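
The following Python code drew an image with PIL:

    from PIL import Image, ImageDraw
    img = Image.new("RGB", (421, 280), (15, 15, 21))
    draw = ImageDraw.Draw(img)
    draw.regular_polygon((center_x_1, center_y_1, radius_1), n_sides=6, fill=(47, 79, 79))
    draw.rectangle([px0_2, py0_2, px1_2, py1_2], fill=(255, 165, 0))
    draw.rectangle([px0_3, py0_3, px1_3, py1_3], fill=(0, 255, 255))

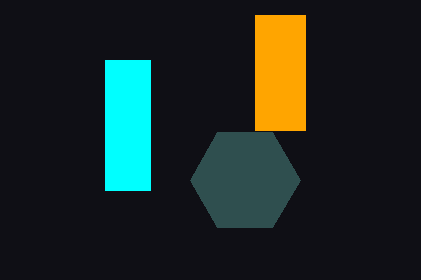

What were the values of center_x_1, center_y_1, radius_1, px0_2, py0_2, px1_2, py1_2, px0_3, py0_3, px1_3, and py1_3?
center_x_1 = 245, center_y_1 = 180, radius_1 = 55, px0_2 = 255, py0_2 = 15, px1_2 = 305, py1_2 = 130, px0_3 = 105, py0_3 = 60, px1_3 = 150, py1_3 = 190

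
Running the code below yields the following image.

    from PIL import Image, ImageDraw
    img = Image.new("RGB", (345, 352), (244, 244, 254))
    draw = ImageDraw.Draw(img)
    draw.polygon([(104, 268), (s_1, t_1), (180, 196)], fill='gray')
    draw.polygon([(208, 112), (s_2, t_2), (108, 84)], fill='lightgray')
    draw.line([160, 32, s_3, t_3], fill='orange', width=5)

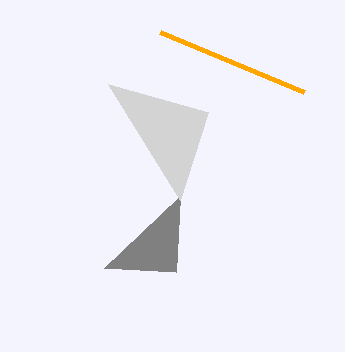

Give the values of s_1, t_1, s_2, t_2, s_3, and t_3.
s_1 = 176, t_1 = 272, s_2 = 180, t_2 = 200, s_3 = 304, t_3 = 92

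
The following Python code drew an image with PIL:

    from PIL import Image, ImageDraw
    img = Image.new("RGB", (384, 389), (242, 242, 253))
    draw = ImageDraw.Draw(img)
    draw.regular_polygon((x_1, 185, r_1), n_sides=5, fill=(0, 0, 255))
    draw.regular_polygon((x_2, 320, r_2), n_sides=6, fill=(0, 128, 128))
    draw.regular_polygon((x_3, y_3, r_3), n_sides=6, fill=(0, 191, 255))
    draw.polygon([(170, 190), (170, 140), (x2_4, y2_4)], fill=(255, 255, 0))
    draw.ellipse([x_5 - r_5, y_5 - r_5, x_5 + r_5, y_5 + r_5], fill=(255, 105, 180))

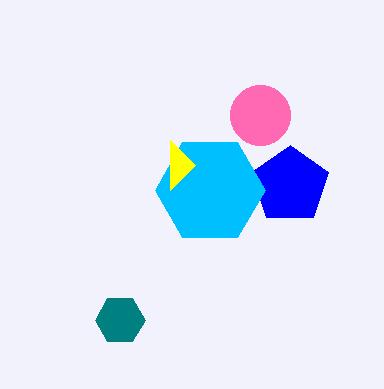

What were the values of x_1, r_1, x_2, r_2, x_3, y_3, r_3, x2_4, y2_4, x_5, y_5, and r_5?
x_1 = 290; r_1 = 40; x_2 = 120; r_2 = 25; x_3 = 210; y_3 = 190; r_3 = 55; x2_4 = 195; y2_4 = 165; x_5 = 260; y_5 = 115; r_5 = 30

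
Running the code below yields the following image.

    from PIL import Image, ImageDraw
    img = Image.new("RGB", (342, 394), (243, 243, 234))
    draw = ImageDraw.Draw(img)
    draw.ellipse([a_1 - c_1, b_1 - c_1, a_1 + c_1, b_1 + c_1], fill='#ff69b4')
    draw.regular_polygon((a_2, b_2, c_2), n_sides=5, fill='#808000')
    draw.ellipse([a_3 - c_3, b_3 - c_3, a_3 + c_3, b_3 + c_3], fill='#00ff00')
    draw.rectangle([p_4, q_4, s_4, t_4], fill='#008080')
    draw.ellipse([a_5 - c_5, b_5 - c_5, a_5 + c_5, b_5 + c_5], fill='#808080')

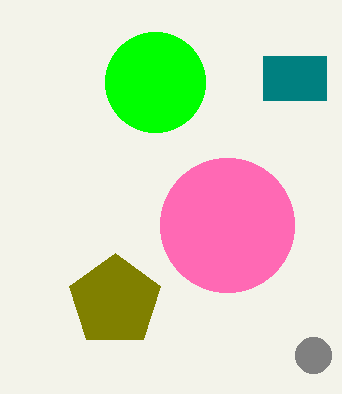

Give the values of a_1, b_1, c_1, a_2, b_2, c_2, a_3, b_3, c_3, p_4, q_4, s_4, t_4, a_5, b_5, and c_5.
a_1 = 227, b_1 = 225, c_1 = 67, a_2 = 115, b_2 = 301, c_2 = 48, a_3 = 155, b_3 = 82, c_3 = 50, p_4 = 263, q_4 = 56, s_4 = 326, t_4 = 100, a_5 = 313, b_5 = 355, c_5 = 18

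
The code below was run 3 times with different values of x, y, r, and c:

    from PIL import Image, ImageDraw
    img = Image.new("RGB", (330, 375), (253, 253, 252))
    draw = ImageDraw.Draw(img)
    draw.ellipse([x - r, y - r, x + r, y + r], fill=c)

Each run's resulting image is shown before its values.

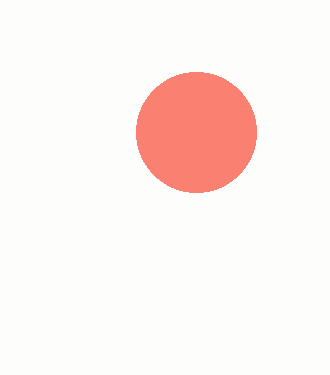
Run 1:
x = 196
y = 132
r = 60
c = 'salmon'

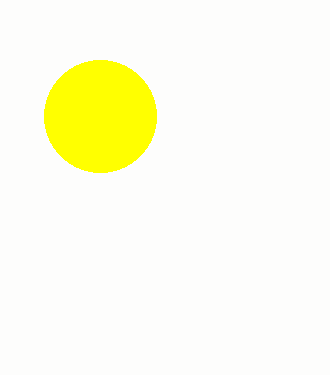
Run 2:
x = 100, y = 116, r = 56, c = 'yellow'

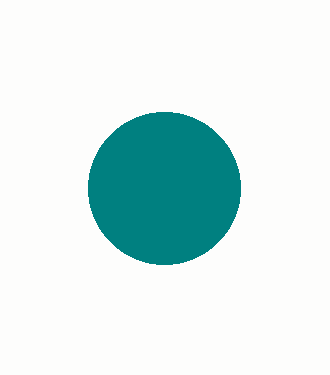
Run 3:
x = 164
y = 188
r = 76
c = 'teal'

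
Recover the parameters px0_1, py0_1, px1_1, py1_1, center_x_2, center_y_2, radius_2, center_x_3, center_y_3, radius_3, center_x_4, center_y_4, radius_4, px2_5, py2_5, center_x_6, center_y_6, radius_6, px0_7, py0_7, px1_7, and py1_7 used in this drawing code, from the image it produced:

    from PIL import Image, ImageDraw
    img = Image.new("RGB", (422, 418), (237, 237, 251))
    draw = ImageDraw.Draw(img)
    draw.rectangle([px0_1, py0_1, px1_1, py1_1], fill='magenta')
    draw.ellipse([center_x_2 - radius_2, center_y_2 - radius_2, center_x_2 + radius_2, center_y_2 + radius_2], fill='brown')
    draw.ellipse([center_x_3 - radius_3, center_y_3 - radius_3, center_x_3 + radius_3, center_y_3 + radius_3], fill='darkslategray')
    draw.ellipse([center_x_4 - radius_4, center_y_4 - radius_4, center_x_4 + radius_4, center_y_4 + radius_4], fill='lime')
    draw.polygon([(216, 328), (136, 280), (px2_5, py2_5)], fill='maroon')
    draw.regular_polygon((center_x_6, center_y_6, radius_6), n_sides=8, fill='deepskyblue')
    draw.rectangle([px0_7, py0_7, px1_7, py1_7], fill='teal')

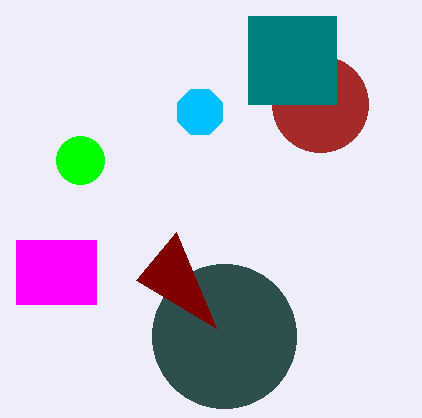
px0_1 = 16
py0_1 = 240
px1_1 = 96
py1_1 = 304
center_x_2 = 320
center_y_2 = 104
radius_2 = 48
center_x_3 = 224
center_y_3 = 336
radius_3 = 72
center_x_4 = 80
center_y_4 = 160
radius_4 = 24
px2_5 = 176
py2_5 = 232
center_x_6 = 200
center_y_6 = 112
radius_6 = 24
px0_7 = 248
py0_7 = 16
px1_7 = 336
py1_7 = 104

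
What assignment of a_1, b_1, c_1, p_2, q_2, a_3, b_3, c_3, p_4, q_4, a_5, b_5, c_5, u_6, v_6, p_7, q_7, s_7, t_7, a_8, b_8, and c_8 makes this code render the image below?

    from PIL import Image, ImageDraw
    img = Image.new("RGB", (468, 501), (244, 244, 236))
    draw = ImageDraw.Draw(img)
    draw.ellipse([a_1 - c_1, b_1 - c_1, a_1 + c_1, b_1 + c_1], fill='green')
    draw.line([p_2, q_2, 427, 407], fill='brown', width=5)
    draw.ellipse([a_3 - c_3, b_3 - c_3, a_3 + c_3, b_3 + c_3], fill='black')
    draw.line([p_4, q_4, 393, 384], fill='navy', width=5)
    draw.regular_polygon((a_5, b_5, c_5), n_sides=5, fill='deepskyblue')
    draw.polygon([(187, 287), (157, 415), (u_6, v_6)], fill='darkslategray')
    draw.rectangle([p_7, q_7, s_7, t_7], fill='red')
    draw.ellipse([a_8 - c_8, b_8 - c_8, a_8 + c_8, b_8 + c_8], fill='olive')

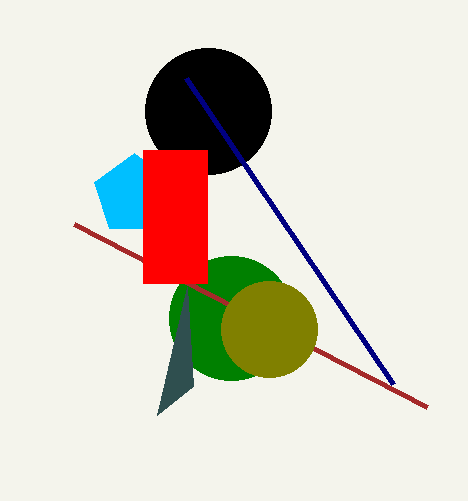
a_1 = 231, b_1 = 318, c_1 = 62, p_2 = 74, q_2 = 224, a_3 = 208, b_3 = 111, c_3 = 63, p_4 = 186, q_4 = 78, a_5 = 134, b_5 = 195, c_5 = 42, u_6 = 193, v_6 = 386, p_7 = 143, q_7 = 150, s_7 = 207, t_7 = 283, a_8 = 269, b_8 = 329, c_8 = 48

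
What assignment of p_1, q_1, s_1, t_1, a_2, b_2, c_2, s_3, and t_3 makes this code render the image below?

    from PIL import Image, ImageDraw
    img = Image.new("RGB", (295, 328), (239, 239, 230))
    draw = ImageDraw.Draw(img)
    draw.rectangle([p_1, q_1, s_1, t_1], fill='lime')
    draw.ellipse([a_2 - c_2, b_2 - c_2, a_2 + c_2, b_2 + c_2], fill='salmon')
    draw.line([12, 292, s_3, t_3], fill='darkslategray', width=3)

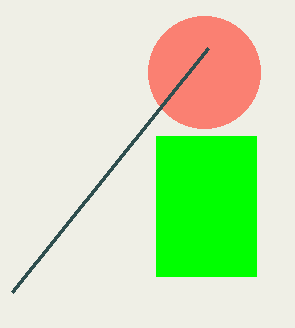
p_1 = 156
q_1 = 136
s_1 = 256
t_1 = 276
a_2 = 204
b_2 = 72
c_2 = 56
s_3 = 208
t_3 = 48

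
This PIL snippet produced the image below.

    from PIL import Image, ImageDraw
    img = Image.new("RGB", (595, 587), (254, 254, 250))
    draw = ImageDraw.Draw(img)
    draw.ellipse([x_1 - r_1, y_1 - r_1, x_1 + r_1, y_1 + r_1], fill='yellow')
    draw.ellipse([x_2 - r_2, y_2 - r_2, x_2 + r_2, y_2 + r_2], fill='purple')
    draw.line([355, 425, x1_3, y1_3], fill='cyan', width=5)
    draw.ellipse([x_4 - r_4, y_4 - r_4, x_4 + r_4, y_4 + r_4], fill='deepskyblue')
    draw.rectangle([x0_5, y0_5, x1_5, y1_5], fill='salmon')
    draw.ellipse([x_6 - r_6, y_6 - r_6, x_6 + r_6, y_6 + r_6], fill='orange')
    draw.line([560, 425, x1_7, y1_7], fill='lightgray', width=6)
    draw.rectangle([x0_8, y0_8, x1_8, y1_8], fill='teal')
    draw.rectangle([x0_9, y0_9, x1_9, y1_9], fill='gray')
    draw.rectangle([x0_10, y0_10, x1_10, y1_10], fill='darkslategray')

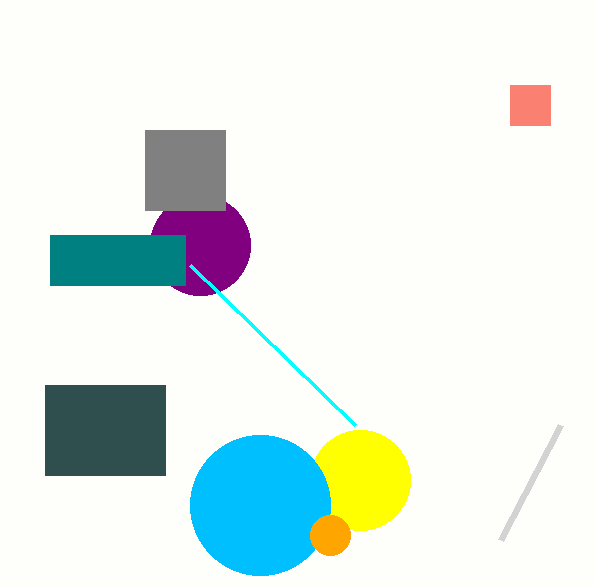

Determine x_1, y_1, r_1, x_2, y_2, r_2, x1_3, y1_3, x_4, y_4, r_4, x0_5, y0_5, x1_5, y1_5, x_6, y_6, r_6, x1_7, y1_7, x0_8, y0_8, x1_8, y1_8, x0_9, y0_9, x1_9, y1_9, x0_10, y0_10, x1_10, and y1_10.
x_1 = 360
y_1 = 480
r_1 = 50
x_2 = 200
y_2 = 245
r_2 = 50
x1_3 = 190
y1_3 = 265
x_4 = 260
y_4 = 505
r_4 = 70
x0_5 = 510
y0_5 = 85
x1_5 = 550
y1_5 = 125
x_6 = 330
y_6 = 535
r_6 = 20
x1_7 = 500
y1_7 = 540
x0_8 = 50
y0_8 = 235
x1_8 = 185
y1_8 = 285
x0_9 = 145
y0_9 = 130
x1_9 = 225
y1_9 = 210
x0_10 = 45
y0_10 = 385
x1_10 = 165
y1_10 = 475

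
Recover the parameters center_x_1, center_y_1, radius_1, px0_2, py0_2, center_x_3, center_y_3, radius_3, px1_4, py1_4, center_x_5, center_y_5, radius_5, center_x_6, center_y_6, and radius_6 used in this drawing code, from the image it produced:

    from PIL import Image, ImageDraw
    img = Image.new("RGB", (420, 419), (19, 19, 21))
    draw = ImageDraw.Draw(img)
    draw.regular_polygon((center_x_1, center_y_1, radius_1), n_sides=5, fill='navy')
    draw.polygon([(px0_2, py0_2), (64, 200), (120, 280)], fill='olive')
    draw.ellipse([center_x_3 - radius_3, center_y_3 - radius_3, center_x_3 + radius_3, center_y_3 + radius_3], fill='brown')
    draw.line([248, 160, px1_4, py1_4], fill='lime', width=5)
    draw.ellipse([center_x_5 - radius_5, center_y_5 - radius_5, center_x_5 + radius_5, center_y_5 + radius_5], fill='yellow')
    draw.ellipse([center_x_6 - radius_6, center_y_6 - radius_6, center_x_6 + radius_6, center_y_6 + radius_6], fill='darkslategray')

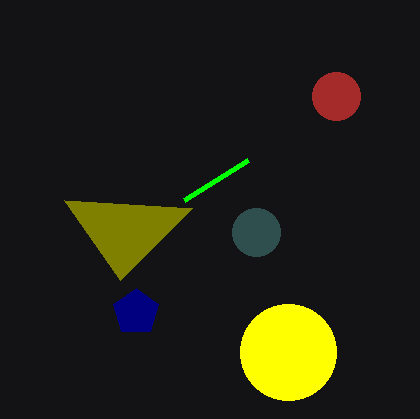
center_x_1 = 136; center_y_1 = 312; radius_1 = 24; px0_2 = 192; py0_2 = 208; center_x_3 = 336; center_y_3 = 96; radius_3 = 24; px1_4 = 184; py1_4 = 200; center_x_5 = 288; center_y_5 = 352; radius_5 = 48; center_x_6 = 256; center_y_6 = 232; radius_6 = 24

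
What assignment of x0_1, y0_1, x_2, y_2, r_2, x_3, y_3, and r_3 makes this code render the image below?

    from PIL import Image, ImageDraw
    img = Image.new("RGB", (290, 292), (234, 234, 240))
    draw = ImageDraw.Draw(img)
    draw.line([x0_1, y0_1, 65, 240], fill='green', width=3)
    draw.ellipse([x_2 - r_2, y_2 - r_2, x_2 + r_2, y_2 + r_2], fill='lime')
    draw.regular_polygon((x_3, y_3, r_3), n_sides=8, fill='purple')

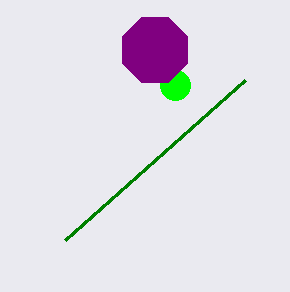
x0_1 = 245; y0_1 = 80; x_2 = 175; y_2 = 85; r_2 = 15; x_3 = 155; y_3 = 50; r_3 = 35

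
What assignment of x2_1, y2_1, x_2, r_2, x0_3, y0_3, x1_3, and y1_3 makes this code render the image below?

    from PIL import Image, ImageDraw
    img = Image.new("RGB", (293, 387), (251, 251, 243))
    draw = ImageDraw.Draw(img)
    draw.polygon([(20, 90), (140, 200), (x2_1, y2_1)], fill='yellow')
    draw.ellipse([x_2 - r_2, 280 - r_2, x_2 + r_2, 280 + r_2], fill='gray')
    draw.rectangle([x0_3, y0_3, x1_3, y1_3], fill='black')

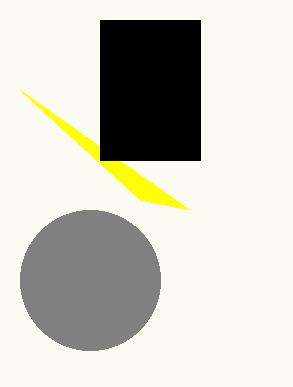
x2_1 = 190; y2_1 = 210; x_2 = 90; r_2 = 70; x0_3 = 100; y0_3 = 20; x1_3 = 200; y1_3 = 160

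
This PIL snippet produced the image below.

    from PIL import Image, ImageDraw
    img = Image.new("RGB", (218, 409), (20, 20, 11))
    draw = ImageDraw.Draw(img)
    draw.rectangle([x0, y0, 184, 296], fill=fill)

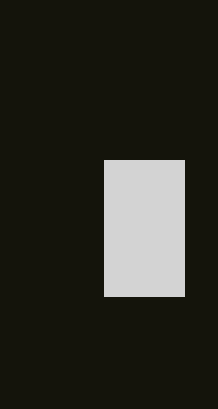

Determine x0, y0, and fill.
x0 = 104, y0 = 160, fill = 'lightgray'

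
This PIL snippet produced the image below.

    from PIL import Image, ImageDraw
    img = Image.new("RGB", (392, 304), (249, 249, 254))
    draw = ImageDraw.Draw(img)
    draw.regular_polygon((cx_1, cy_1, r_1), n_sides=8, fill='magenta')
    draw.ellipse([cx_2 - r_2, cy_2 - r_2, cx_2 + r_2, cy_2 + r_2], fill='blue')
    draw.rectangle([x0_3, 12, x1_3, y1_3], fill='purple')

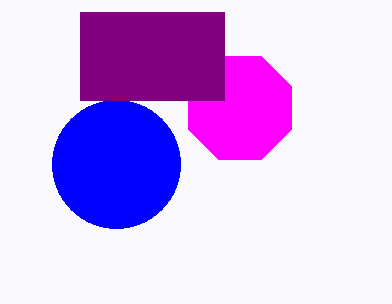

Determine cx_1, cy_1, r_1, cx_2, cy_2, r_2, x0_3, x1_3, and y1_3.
cx_1 = 240, cy_1 = 108, r_1 = 56, cx_2 = 116, cy_2 = 164, r_2 = 64, x0_3 = 80, x1_3 = 224, y1_3 = 100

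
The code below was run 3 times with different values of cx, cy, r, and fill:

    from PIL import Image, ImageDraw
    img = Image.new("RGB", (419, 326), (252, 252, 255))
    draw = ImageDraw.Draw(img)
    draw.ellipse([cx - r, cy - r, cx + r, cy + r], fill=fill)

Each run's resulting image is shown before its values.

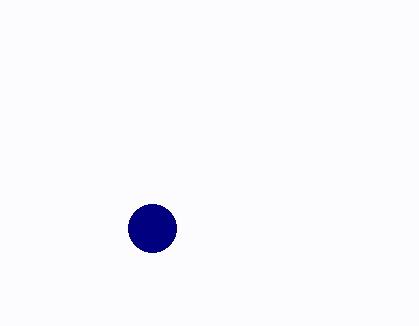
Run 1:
cx = 152; cy = 228; r = 24; fill = 'navy'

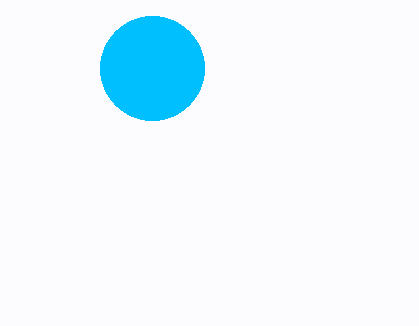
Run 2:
cx = 152; cy = 68; r = 52; fill = 'deepskyblue'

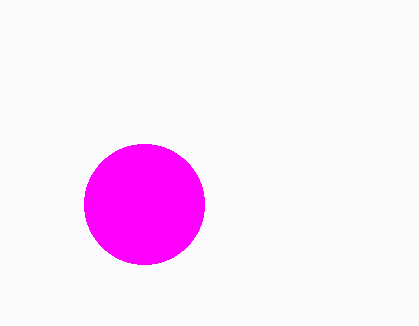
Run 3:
cx = 144
cy = 204
r = 60
fill = 'magenta'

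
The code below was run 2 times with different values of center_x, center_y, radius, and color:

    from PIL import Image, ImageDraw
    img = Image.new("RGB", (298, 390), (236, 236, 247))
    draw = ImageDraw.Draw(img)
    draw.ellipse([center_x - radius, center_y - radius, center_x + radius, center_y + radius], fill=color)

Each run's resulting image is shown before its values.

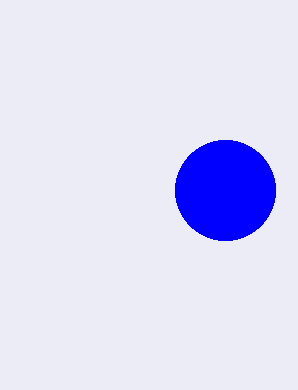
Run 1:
center_x = 225, center_y = 190, radius = 50, color = 'blue'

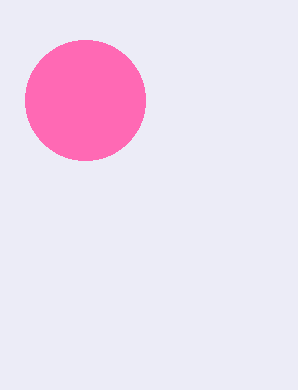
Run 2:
center_x = 85
center_y = 100
radius = 60
color = 'hotpink'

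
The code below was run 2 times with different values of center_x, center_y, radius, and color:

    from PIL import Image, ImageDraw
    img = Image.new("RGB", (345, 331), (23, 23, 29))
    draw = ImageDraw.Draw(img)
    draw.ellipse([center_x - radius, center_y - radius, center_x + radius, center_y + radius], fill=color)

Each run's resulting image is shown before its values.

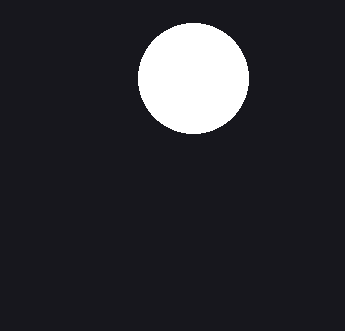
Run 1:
center_x = 193, center_y = 78, radius = 55, color = 'white'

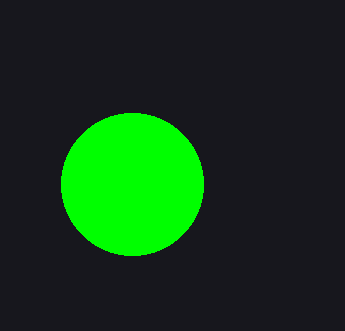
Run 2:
center_x = 132
center_y = 184
radius = 71
color = 'lime'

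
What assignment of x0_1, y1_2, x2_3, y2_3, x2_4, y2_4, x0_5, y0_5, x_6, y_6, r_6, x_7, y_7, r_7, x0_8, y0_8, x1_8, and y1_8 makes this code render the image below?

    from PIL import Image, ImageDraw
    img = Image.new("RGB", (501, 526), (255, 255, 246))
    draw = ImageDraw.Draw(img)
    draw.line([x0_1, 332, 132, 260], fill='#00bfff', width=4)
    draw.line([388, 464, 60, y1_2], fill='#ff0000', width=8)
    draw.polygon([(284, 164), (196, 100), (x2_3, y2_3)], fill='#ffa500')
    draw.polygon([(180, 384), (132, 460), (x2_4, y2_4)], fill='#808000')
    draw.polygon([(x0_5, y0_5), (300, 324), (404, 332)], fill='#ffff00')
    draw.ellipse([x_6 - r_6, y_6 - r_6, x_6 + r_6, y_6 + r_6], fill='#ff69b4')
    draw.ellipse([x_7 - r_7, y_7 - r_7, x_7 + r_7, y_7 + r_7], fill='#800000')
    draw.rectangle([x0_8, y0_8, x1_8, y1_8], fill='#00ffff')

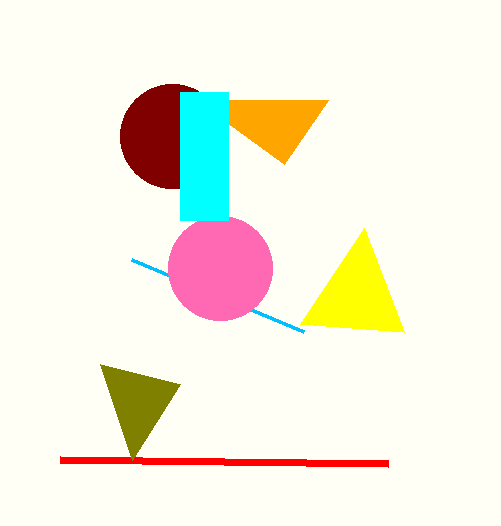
x0_1 = 304, y1_2 = 460, x2_3 = 328, y2_3 = 100, x2_4 = 100, y2_4 = 364, x0_5 = 364, y0_5 = 228, x_6 = 220, y_6 = 268, r_6 = 52, x_7 = 172, y_7 = 136, r_7 = 52, x0_8 = 180, y0_8 = 92, x1_8 = 228, y1_8 = 220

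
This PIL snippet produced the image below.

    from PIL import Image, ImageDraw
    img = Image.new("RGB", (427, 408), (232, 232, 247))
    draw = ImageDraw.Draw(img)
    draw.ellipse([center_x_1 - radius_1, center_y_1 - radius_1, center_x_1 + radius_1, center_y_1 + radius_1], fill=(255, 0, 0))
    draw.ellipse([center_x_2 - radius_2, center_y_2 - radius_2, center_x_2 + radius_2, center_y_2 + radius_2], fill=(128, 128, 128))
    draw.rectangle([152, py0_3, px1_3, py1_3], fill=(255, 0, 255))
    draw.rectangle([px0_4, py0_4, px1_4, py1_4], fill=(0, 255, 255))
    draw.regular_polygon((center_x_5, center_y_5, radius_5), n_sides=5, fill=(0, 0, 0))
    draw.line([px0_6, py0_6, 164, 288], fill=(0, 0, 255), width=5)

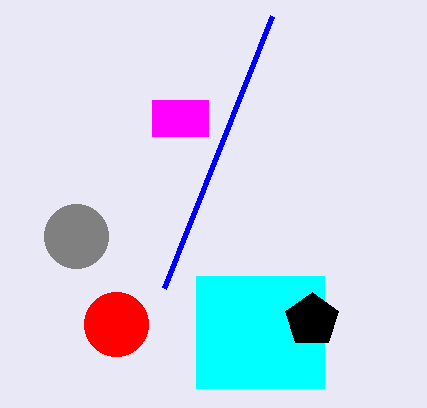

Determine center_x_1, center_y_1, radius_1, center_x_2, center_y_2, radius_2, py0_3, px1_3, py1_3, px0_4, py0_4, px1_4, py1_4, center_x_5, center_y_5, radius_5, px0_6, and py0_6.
center_x_1 = 116, center_y_1 = 324, radius_1 = 32, center_x_2 = 76, center_y_2 = 236, radius_2 = 32, py0_3 = 100, px1_3 = 208, py1_3 = 136, px0_4 = 196, py0_4 = 276, px1_4 = 324, py1_4 = 388, center_x_5 = 312, center_y_5 = 320, radius_5 = 28, px0_6 = 272, py0_6 = 16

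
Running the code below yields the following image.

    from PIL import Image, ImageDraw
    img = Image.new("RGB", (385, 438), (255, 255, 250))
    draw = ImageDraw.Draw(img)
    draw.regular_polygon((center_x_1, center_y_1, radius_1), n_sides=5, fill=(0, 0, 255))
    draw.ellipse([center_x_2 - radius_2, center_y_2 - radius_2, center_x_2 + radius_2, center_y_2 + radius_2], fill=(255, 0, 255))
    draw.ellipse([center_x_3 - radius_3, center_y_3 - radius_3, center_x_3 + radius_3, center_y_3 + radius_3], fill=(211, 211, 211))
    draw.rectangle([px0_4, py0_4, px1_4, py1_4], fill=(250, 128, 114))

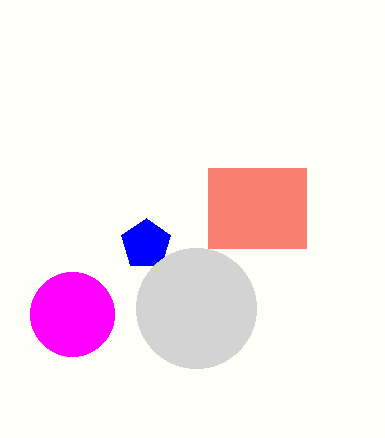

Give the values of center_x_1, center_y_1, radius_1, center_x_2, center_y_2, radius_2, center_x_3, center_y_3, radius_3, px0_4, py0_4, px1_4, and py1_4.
center_x_1 = 146; center_y_1 = 244; radius_1 = 26; center_x_2 = 72; center_y_2 = 314; radius_2 = 42; center_x_3 = 196; center_y_3 = 308; radius_3 = 60; px0_4 = 208; py0_4 = 168; px1_4 = 306; py1_4 = 248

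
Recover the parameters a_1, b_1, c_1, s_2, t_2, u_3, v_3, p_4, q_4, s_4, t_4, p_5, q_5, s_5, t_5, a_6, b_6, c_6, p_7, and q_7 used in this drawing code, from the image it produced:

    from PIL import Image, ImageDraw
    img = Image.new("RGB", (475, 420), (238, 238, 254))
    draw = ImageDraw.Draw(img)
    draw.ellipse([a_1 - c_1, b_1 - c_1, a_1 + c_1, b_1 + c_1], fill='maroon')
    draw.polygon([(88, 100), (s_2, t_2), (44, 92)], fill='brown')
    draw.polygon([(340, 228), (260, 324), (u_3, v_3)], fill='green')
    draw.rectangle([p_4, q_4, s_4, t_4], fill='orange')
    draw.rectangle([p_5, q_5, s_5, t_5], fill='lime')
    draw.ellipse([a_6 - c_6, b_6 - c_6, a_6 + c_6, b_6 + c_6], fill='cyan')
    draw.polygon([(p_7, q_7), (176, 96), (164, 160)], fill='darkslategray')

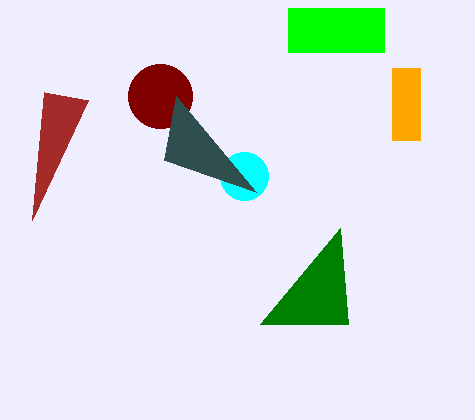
a_1 = 160
b_1 = 96
c_1 = 32
s_2 = 32
t_2 = 220
u_3 = 348
v_3 = 324
p_4 = 392
q_4 = 68
s_4 = 420
t_4 = 140
p_5 = 288
q_5 = 8
s_5 = 384
t_5 = 52
a_6 = 244
b_6 = 176
c_6 = 24
p_7 = 256
q_7 = 192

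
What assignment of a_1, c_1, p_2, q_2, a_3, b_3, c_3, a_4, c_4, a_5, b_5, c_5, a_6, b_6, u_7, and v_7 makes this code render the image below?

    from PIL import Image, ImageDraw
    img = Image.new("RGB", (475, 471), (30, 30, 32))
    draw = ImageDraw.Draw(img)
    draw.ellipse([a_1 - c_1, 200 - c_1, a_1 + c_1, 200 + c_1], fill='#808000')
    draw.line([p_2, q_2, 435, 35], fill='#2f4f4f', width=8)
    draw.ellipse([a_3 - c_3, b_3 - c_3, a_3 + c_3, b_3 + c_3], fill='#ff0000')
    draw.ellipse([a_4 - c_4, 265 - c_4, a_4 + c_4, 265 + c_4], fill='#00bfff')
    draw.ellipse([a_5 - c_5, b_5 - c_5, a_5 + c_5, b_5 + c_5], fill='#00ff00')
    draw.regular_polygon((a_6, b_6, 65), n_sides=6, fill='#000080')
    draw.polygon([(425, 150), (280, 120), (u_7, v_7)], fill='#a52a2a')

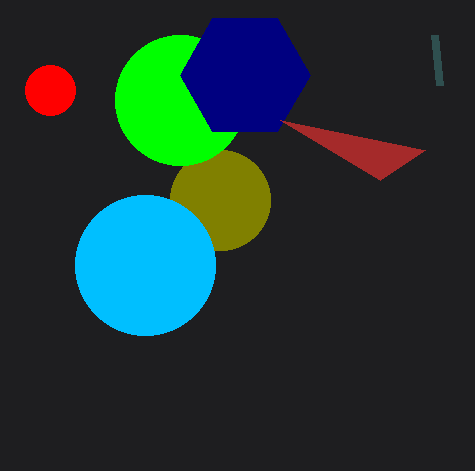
a_1 = 220; c_1 = 50; p_2 = 440; q_2 = 85; a_3 = 50; b_3 = 90; c_3 = 25; a_4 = 145; c_4 = 70; a_5 = 180; b_5 = 100; c_5 = 65; a_6 = 245; b_6 = 75; u_7 = 380; v_7 = 180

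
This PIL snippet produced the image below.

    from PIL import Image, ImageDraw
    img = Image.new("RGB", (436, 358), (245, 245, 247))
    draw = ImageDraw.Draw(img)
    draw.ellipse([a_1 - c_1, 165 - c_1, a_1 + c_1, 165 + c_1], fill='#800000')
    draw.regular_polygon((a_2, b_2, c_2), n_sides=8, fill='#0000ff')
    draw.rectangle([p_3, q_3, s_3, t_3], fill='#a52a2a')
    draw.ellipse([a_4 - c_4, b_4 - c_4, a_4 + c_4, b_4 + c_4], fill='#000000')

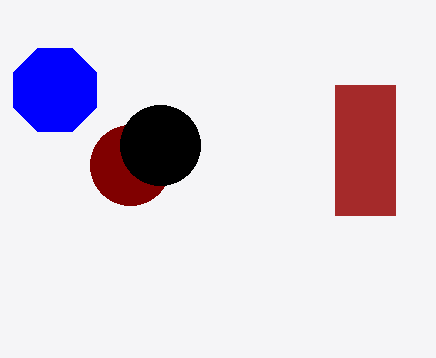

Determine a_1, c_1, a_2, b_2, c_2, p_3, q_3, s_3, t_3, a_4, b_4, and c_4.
a_1 = 130
c_1 = 40
a_2 = 55
b_2 = 90
c_2 = 45
p_3 = 335
q_3 = 85
s_3 = 395
t_3 = 215
a_4 = 160
b_4 = 145
c_4 = 40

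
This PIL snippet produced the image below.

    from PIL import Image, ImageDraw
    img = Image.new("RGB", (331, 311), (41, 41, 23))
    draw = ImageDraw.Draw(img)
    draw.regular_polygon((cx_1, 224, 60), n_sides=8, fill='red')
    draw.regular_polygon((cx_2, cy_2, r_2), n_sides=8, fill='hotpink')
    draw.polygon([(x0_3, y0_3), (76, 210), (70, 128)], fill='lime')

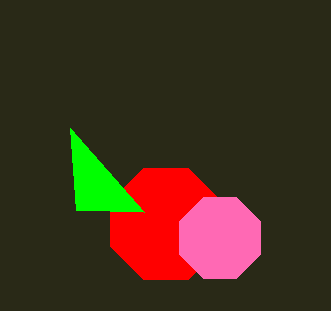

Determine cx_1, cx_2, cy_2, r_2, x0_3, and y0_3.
cx_1 = 166, cx_2 = 220, cy_2 = 238, r_2 = 44, x0_3 = 144, y0_3 = 212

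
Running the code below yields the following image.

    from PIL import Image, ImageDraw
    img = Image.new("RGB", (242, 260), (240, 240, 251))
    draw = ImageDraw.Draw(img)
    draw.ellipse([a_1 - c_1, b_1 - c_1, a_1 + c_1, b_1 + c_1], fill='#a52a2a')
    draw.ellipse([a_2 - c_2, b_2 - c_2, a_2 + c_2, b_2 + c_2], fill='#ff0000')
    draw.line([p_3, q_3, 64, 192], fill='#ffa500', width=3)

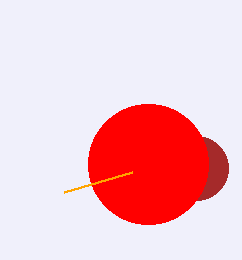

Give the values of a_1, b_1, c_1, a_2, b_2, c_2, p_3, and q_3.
a_1 = 196; b_1 = 168; c_1 = 32; a_2 = 148; b_2 = 164; c_2 = 60; p_3 = 132; q_3 = 172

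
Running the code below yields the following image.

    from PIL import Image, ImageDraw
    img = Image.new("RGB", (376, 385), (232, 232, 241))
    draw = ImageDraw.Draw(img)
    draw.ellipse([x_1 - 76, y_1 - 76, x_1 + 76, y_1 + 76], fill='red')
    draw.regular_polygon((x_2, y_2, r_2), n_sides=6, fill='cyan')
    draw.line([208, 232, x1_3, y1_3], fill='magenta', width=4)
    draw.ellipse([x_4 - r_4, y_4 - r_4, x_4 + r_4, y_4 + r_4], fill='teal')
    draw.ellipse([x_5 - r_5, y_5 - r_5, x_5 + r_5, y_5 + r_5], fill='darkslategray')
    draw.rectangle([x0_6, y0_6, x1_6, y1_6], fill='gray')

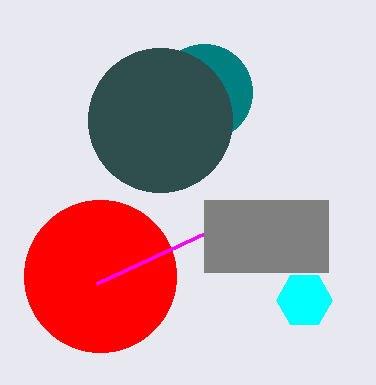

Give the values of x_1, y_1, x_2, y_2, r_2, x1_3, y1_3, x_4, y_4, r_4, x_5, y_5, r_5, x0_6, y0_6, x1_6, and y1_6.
x_1 = 100; y_1 = 276; x_2 = 304; y_2 = 300; r_2 = 28; x1_3 = 96; y1_3 = 284; x_4 = 204; y_4 = 92; r_4 = 48; x_5 = 160; y_5 = 120; r_5 = 72; x0_6 = 204; y0_6 = 200; x1_6 = 328; y1_6 = 272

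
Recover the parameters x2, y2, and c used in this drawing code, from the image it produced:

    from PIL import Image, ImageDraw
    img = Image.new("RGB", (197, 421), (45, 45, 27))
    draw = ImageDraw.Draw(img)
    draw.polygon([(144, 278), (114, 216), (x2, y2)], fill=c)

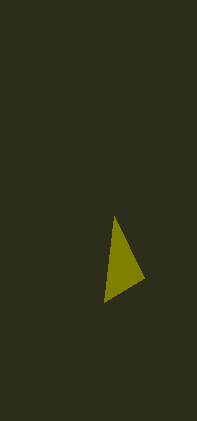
x2 = 104; y2 = 302; c = 'olive'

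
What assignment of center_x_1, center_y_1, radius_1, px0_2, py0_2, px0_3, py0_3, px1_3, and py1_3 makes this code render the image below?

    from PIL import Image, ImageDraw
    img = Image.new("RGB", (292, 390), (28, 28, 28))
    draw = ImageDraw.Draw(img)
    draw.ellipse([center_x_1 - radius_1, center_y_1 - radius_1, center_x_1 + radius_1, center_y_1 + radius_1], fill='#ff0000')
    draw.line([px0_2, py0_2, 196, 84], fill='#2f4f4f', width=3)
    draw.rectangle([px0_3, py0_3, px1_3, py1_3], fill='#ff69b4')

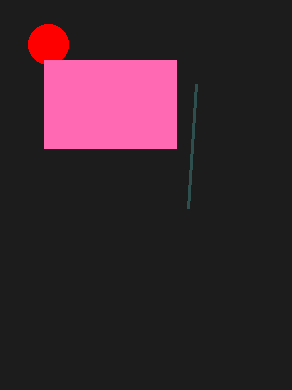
center_x_1 = 48
center_y_1 = 44
radius_1 = 20
px0_2 = 188
py0_2 = 208
px0_3 = 44
py0_3 = 60
px1_3 = 176
py1_3 = 148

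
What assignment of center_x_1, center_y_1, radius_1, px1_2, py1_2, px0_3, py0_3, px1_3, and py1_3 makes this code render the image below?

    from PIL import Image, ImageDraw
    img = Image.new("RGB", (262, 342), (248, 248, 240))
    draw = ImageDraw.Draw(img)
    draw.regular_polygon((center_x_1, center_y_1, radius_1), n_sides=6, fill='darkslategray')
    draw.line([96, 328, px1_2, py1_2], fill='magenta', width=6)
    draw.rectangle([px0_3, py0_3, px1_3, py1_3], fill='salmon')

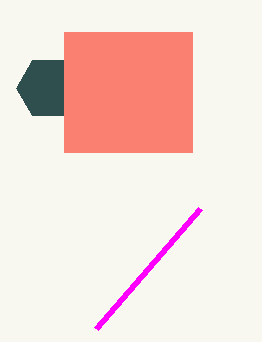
center_x_1 = 48
center_y_1 = 88
radius_1 = 32
px1_2 = 200
py1_2 = 208
px0_3 = 64
py0_3 = 32
px1_3 = 192
py1_3 = 152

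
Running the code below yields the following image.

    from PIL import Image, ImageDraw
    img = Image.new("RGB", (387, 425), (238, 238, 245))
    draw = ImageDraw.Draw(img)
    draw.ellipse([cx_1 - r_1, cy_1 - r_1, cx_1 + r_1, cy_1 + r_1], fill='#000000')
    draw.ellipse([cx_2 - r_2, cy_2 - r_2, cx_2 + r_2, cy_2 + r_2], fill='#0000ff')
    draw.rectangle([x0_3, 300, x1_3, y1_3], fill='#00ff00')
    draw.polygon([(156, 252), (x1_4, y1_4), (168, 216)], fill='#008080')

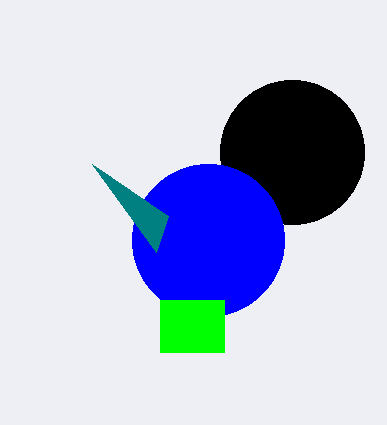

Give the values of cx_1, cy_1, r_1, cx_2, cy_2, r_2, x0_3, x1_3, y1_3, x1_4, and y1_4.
cx_1 = 292; cy_1 = 152; r_1 = 72; cx_2 = 208; cy_2 = 240; r_2 = 76; x0_3 = 160; x1_3 = 224; y1_3 = 352; x1_4 = 92; y1_4 = 164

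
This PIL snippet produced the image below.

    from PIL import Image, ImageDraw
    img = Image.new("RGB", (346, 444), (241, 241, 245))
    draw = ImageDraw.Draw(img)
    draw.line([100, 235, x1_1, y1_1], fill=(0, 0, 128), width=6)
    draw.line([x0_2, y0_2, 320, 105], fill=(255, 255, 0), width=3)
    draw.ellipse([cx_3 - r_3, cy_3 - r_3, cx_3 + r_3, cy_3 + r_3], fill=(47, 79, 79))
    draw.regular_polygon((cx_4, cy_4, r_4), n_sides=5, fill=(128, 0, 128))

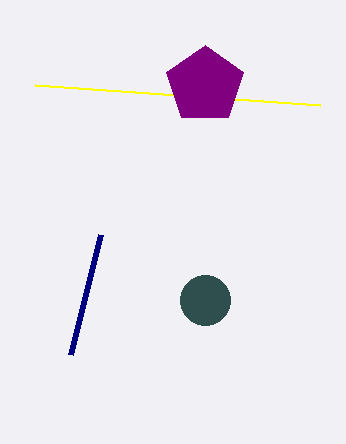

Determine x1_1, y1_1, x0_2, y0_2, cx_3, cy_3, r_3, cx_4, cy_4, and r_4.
x1_1 = 70, y1_1 = 355, x0_2 = 35, y0_2 = 85, cx_3 = 205, cy_3 = 300, r_3 = 25, cx_4 = 205, cy_4 = 85, r_4 = 40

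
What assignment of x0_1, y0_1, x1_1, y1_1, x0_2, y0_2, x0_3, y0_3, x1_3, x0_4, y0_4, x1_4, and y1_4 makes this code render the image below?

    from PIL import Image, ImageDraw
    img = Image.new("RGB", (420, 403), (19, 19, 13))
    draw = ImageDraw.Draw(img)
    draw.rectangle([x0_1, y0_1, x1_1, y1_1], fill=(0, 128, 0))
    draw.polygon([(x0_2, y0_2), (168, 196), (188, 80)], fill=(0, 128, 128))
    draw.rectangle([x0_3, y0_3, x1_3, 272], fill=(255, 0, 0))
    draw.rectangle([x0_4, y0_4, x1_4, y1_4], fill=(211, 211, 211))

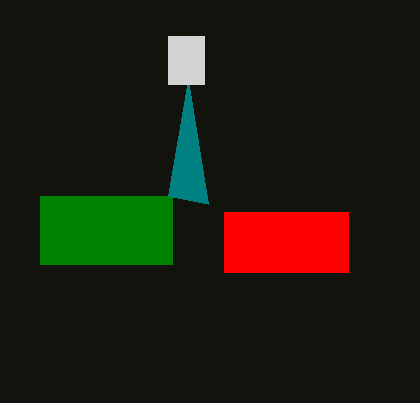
x0_1 = 40; y0_1 = 196; x1_1 = 172; y1_1 = 264; x0_2 = 208; y0_2 = 204; x0_3 = 224; y0_3 = 212; x1_3 = 348; x0_4 = 168; y0_4 = 36; x1_4 = 204; y1_4 = 84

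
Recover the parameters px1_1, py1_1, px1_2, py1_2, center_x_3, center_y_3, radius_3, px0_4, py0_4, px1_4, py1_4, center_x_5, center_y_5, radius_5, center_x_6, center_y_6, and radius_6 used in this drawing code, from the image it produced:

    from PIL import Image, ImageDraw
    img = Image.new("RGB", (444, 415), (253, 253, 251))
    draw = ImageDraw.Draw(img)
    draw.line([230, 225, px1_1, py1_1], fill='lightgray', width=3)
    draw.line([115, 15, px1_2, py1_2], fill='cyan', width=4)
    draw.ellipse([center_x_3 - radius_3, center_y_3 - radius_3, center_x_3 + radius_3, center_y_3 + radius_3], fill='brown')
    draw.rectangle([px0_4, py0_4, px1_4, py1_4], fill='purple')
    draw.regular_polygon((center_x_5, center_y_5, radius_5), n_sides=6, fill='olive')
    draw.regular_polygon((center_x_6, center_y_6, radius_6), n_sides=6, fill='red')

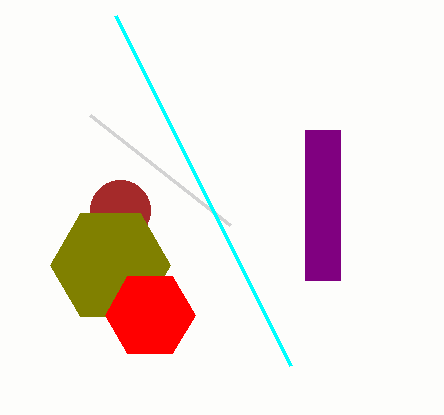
px1_1 = 90
py1_1 = 115
px1_2 = 290
py1_2 = 365
center_x_3 = 120
center_y_3 = 210
radius_3 = 30
px0_4 = 305
py0_4 = 130
px1_4 = 340
py1_4 = 280
center_x_5 = 110
center_y_5 = 265
radius_5 = 60
center_x_6 = 150
center_y_6 = 315
radius_6 = 45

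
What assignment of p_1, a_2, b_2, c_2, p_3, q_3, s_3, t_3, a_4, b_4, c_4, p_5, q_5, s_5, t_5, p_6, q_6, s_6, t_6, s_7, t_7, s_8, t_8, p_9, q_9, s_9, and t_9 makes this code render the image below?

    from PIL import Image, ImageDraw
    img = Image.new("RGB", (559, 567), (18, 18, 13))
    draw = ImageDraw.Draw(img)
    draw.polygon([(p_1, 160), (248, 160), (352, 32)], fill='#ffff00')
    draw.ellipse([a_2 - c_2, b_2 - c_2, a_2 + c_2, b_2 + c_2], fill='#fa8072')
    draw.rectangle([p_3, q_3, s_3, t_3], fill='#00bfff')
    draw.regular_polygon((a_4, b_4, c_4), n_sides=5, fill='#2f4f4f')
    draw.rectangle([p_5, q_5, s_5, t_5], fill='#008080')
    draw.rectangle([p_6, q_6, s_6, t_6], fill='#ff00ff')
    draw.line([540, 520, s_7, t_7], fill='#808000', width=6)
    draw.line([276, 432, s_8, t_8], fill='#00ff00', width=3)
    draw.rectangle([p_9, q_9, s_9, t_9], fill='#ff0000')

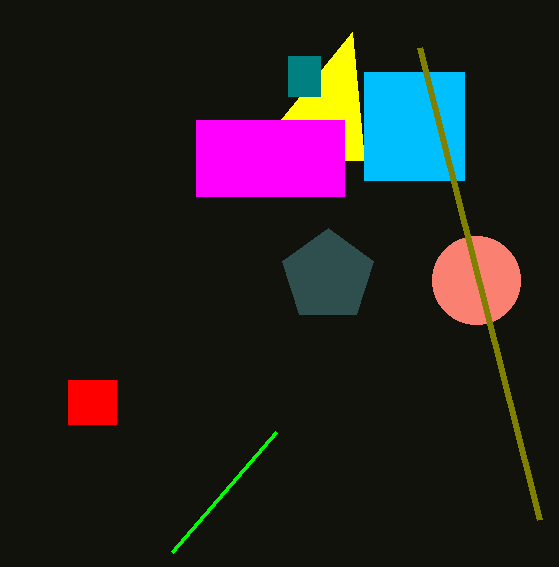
p_1 = 364; a_2 = 476; b_2 = 280; c_2 = 44; p_3 = 364; q_3 = 72; s_3 = 464; t_3 = 180; a_4 = 328; b_4 = 276; c_4 = 48; p_5 = 288; q_5 = 56; s_5 = 320; t_5 = 96; p_6 = 196; q_6 = 120; s_6 = 344; t_6 = 196; s_7 = 420; t_7 = 48; s_8 = 172; t_8 = 552; p_9 = 68; q_9 = 380; s_9 = 116; t_9 = 424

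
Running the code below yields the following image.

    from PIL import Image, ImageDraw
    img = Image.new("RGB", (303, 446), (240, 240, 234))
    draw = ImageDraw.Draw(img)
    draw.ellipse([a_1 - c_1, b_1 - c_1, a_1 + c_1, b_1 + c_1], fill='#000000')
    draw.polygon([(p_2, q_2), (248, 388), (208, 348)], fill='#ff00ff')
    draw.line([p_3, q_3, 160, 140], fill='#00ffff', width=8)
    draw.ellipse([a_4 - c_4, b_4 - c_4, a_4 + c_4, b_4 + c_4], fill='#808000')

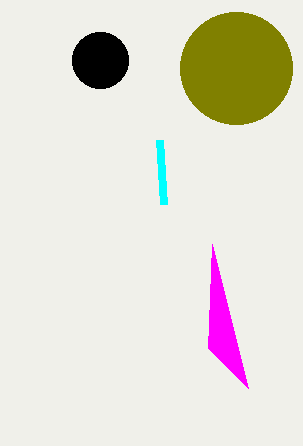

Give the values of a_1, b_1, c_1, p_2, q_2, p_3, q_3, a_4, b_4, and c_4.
a_1 = 100, b_1 = 60, c_1 = 28, p_2 = 212, q_2 = 244, p_3 = 164, q_3 = 204, a_4 = 236, b_4 = 68, c_4 = 56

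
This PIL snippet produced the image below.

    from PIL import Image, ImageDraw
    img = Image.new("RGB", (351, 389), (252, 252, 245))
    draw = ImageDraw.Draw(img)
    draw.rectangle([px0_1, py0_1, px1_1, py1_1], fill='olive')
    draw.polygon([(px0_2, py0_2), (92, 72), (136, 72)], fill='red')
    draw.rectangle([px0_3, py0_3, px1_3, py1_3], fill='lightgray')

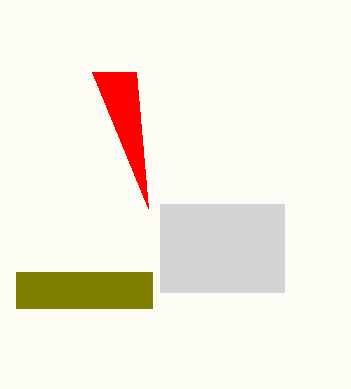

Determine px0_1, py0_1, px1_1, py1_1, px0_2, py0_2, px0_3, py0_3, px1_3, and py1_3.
px0_1 = 16
py0_1 = 272
px1_1 = 152
py1_1 = 308
px0_2 = 148
py0_2 = 208
px0_3 = 160
py0_3 = 204
px1_3 = 284
py1_3 = 292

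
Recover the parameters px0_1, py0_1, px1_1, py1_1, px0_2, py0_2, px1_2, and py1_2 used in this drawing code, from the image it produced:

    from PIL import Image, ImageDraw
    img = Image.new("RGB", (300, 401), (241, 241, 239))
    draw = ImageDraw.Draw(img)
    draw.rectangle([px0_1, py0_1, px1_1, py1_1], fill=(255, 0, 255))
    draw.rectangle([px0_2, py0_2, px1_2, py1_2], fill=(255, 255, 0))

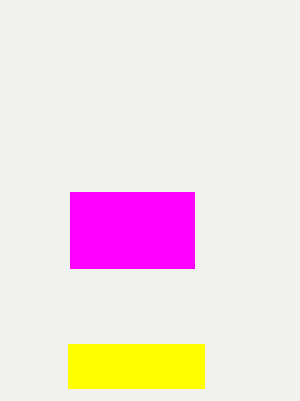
px0_1 = 70, py0_1 = 192, px1_1 = 194, py1_1 = 268, px0_2 = 68, py0_2 = 344, px1_2 = 204, py1_2 = 388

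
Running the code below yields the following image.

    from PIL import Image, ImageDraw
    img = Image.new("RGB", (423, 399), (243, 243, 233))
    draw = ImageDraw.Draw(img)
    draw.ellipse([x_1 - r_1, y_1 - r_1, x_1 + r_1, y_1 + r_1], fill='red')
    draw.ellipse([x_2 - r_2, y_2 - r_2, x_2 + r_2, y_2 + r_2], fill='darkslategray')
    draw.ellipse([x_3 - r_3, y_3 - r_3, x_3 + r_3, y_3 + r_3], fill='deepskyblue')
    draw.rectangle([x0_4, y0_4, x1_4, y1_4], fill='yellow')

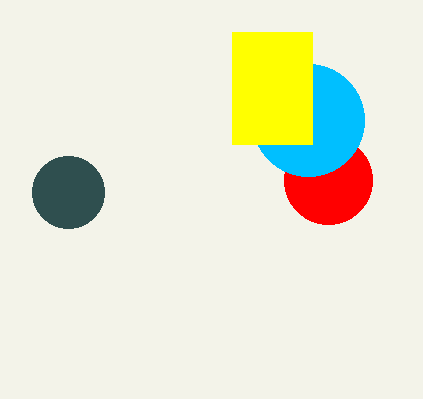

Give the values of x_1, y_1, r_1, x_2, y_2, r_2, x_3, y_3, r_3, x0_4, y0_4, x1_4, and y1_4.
x_1 = 328
y_1 = 180
r_1 = 44
x_2 = 68
y_2 = 192
r_2 = 36
x_3 = 308
y_3 = 120
r_3 = 56
x0_4 = 232
y0_4 = 32
x1_4 = 312
y1_4 = 144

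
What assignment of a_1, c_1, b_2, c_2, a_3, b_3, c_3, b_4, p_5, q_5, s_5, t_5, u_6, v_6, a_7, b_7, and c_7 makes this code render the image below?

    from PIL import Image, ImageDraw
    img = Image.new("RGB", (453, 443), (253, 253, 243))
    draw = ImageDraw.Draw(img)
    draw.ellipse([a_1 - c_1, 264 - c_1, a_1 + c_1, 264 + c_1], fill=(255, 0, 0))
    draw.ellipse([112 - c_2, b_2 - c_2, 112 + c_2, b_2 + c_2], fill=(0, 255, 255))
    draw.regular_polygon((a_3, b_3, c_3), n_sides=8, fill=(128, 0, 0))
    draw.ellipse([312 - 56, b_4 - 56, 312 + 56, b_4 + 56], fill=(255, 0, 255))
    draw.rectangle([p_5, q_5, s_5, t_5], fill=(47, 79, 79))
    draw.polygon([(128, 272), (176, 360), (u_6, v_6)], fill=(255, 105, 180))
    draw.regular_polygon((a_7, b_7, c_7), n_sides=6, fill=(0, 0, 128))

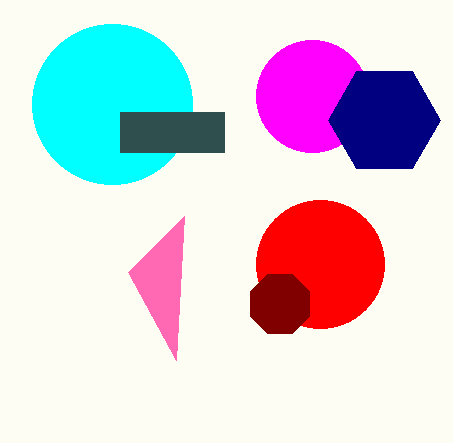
a_1 = 320
c_1 = 64
b_2 = 104
c_2 = 80
a_3 = 280
b_3 = 304
c_3 = 32
b_4 = 96
p_5 = 120
q_5 = 112
s_5 = 224
t_5 = 152
u_6 = 184
v_6 = 216
a_7 = 384
b_7 = 120
c_7 = 56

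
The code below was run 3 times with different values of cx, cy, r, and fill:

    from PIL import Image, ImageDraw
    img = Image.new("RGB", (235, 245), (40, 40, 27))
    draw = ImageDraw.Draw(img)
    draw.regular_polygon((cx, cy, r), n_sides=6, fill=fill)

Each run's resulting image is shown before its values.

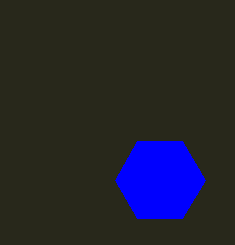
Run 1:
cx = 160, cy = 180, r = 45, fill = 'blue'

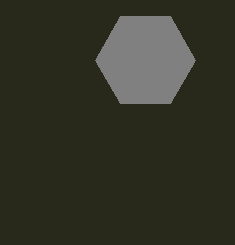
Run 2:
cx = 145, cy = 60, r = 50, fill = 'gray'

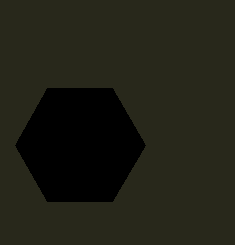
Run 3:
cx = 80, cy = 145, r = 65, fill = 'black'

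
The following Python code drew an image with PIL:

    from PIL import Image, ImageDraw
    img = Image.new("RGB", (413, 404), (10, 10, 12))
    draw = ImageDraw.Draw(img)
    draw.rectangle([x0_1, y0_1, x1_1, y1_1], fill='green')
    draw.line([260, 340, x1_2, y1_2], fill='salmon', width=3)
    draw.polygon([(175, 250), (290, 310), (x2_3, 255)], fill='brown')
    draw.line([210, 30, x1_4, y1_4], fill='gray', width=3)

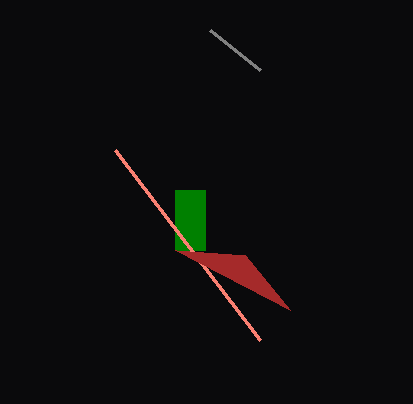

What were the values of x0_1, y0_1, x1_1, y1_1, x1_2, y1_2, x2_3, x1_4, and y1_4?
x0_1 = 175
y0_1 = 190
x1_1 = 205
y1_1 = 250
x1_2 = 115
y1_2 = 150
x2_3 = 245
x1_4 = 260
y1_4 = 70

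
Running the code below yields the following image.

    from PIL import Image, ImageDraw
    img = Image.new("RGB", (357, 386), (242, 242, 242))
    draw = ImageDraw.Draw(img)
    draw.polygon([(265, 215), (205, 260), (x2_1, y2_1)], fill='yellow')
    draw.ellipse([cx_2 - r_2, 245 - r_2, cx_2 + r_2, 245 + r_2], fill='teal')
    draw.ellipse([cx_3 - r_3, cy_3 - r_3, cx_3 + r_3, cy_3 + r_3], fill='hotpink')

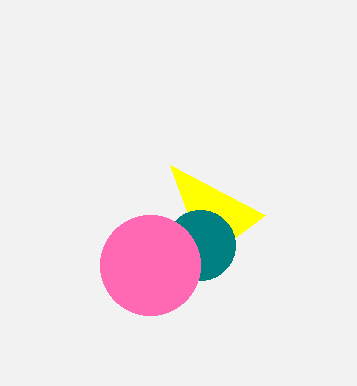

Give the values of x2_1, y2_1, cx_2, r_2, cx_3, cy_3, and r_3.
x2_1 = 170, y2_1 = 165, cx_2 = 200, r_2 = 35, cx_3 = 150, cy_3 = 265, r_3 = 50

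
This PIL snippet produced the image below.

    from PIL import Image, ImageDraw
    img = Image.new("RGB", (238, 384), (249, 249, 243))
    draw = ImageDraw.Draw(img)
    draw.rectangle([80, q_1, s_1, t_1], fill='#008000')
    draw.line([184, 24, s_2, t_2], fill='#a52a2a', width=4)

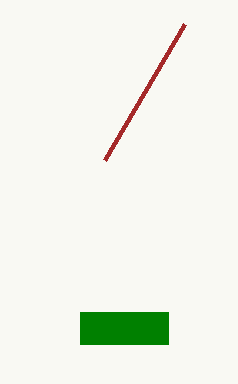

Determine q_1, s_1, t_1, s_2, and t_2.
q_1 = 312, s_1 = 168, t_1 = 344, s_2 = 104, t_2 = 160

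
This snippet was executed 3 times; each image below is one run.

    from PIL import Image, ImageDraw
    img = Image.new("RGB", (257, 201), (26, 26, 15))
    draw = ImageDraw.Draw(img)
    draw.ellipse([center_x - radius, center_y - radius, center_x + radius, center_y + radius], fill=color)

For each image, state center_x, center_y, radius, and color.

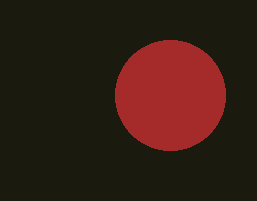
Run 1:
center_x = 170, center_y = 95, radius = 55, color = 'brown'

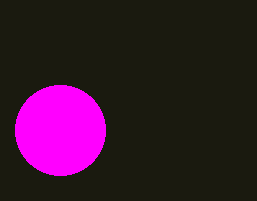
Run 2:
center_x = 60; center_y = 130; radius = 45; color = 'magenta'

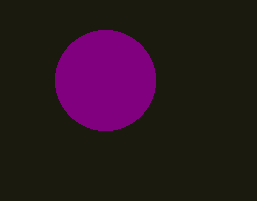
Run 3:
center_x = 105, center_y = 80, radius = 50, color = 'purple'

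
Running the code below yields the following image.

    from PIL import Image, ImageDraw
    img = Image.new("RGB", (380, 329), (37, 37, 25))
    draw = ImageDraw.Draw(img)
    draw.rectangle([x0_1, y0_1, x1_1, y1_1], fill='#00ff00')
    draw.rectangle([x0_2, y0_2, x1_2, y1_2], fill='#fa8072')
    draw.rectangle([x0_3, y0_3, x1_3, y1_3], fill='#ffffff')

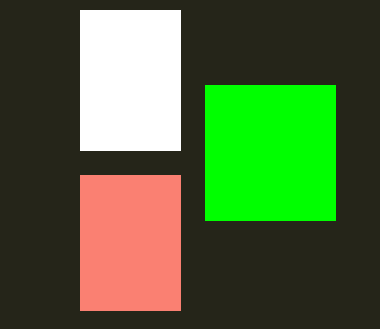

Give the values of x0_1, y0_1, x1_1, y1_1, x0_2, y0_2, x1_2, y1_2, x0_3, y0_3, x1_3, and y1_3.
x0_1 = 205, y0_1 = 85, x1_1 = 335, y1_1 = 220, x0_2 = 80, y0_2 = 175, x1_2 = 180, y1_2 = 310, x0_3 = 80, y0_3 = 10, x1_3 = 180, y1_3 = 150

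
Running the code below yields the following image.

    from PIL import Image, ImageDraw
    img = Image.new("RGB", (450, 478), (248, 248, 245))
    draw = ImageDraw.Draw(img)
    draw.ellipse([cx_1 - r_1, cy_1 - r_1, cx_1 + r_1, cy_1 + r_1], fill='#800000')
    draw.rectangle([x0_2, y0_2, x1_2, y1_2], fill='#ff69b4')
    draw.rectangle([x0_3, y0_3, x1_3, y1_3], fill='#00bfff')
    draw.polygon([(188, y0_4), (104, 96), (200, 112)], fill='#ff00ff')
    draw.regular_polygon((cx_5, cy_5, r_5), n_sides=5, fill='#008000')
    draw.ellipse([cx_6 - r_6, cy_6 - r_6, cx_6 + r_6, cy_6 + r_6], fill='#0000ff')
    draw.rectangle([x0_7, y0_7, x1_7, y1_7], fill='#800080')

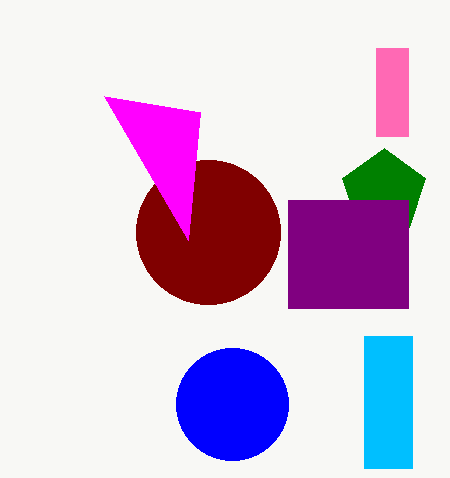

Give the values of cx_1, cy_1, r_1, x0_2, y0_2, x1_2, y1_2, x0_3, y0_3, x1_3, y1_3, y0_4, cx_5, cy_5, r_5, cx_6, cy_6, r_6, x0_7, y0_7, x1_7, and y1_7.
cx_1 = 208
cy_1 = 232
r_1 = 72
x0_2 = 376
y0_2 = 48
x1_2 = 408
y1_2 = 136
x0_3 = 364
y0_3 = 336
x1_3 = 412
y1_3 = 468
y0_4 = 240
cx_5 = 384
cy_5 = 192
r_5 = 44
cx_6 = 232
cy_6 = 404
r_6 = 56
x0_7 = 288
y0_7 = 200
x1_7 = 408
y1_7 = 308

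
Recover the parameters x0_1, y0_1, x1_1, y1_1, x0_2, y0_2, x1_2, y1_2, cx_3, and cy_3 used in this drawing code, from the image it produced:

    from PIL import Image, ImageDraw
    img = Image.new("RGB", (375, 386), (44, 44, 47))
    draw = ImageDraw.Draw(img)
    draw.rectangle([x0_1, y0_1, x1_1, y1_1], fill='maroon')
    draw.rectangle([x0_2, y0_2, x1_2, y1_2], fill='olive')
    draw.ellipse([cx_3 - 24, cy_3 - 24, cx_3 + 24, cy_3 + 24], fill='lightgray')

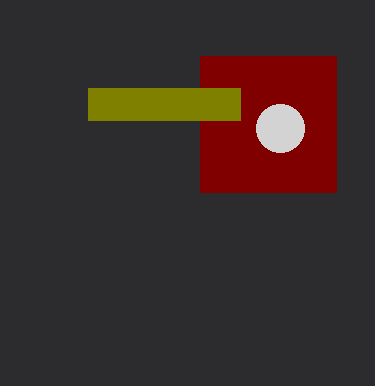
x0_1 = 200
y0_1 = 56
x1_1 = 336
y1_1 = 192
x0_2 = 88
y0_2 = 88
x1_2 = 240
y1_2 = 120
cx_3 = 280
cy_3 = 128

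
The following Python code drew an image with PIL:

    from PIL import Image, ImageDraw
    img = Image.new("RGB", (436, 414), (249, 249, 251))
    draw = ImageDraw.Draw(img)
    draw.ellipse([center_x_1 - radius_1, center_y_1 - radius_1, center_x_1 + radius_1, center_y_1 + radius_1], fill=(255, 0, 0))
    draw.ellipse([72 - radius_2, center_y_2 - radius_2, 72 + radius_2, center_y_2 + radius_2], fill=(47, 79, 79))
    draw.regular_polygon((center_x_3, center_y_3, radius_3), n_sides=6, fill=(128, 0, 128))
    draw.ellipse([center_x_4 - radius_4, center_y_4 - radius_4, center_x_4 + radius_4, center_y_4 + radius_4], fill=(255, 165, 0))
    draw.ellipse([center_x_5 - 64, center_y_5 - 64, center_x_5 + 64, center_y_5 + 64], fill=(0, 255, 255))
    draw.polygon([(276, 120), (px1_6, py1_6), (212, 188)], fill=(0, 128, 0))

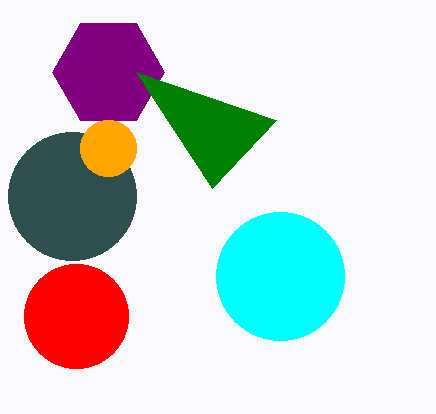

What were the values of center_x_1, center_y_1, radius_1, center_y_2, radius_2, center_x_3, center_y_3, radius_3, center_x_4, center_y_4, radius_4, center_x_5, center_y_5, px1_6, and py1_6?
center_x_1 = 76; center_y_1 = 316; radius_1 = 52; center_y_2 = 196; radius_2 = 64; center_x_3 = 108; center_y_3 = 72; radius_3 = 56; center_x_4 = 108; center_y_4 = 148; radius_4 = 28; center_x_5 = 280; center_y_5 = 276; px1_6 = 136; py1_6 = 72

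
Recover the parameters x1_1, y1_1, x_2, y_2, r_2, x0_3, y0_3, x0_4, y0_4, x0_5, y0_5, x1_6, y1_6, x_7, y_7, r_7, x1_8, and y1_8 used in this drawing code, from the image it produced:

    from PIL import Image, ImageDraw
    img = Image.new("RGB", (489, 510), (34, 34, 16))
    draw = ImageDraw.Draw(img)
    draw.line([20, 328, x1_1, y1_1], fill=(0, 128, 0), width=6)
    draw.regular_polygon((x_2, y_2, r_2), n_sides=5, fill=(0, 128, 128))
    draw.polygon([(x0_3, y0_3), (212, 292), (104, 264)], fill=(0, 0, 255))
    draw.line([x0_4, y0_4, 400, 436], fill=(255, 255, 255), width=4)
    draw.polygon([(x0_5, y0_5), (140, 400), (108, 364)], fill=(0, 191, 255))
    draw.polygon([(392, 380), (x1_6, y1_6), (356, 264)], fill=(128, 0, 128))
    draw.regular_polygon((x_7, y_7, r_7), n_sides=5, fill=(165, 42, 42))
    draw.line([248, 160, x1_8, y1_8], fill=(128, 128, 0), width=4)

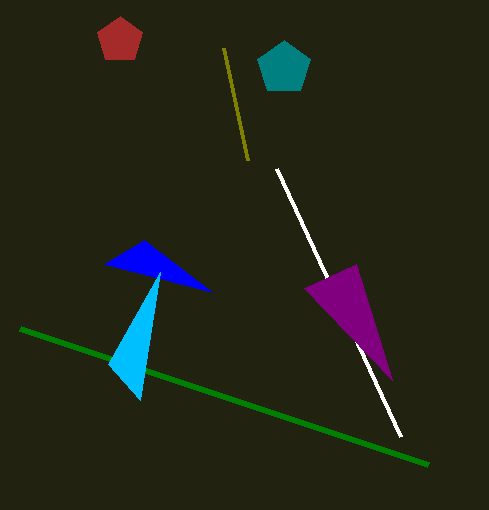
x1_1 = 428; y1_1 = 464; x_2 = 284; y_2 = 68; r_2 = 28; x0_3 = 144; y0_3 = 240; x0_4 = 276; y0_4 = 168; x0_5 = 160; y0_5 = 272; x1_6 = 304; y1_6 = 288; x_7 = 120; y_7 = 40; r_7 = 24; x1_8 = 224; y1_8 = 48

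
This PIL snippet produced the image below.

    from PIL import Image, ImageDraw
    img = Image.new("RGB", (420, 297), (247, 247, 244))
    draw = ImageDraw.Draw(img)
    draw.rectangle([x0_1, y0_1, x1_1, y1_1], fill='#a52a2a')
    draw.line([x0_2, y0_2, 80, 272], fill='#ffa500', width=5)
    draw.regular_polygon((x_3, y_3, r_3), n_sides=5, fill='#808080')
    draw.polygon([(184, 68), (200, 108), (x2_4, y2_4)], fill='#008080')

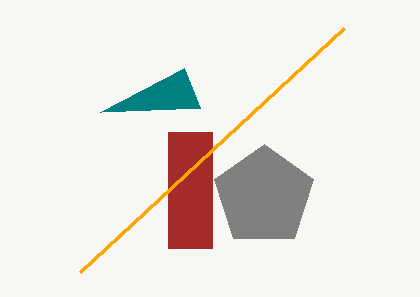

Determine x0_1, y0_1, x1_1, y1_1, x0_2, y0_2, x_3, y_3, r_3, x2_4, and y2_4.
x0_1 = 168, y0_1 = 132, x1_1 = 212, y1_1 = 248, x0_2 = 344, y0_2 = 28, x_3 = 264, y_3 = 196, r_3 = 52, x2_4 = 100, y2_4 = 112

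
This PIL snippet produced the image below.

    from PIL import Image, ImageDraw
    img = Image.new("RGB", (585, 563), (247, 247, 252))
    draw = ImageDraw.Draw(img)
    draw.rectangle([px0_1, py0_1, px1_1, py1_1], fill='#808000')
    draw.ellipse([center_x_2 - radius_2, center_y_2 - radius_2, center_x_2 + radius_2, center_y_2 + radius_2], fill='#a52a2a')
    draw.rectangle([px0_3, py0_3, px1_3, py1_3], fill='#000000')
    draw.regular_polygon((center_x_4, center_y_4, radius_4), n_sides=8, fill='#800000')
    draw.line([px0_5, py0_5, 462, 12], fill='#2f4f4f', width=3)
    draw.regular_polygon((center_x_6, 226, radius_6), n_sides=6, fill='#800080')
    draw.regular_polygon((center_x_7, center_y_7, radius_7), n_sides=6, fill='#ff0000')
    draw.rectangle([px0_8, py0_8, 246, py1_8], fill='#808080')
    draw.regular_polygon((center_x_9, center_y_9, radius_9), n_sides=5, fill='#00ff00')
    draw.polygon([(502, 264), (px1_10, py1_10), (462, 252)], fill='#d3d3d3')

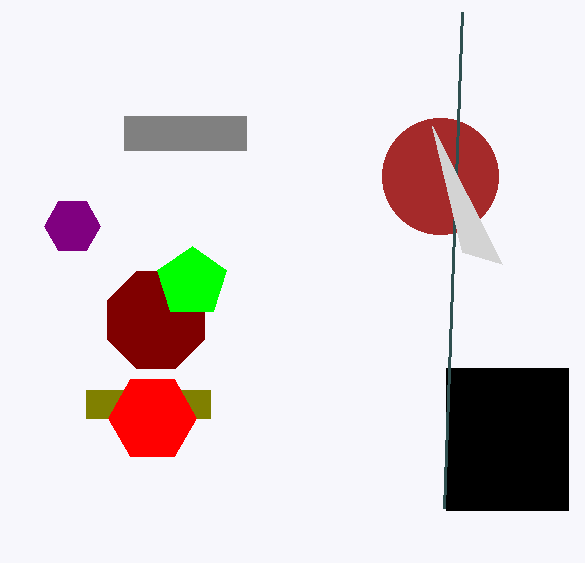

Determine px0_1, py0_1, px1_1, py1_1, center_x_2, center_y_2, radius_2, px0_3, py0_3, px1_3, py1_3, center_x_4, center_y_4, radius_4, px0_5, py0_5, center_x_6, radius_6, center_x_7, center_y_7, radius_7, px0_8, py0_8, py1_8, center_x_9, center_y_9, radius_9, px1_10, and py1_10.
px0_1 = 86
py0_1 = 390
px1_1 = 210
py1_1 = 418
center_x_2 = 440
center_y_2 = 176
radius_2 = 58
px0_3 = 446
py0_3 = 368
px1_3 = 568
py1_3 = 510
center_x_4 = 156
center_y_4 = 320
radius_4 = 52
px0_5 = 444
py0_5 = 508
center_x_6 = 72
radius_6 = 28
center_x_7 = 152
center_y_7 = 418
radius_7 = 44
px0_8 = 124
py0_8 = 116
py1_8 = 150
center_x_9 = 192
center_y_9 = 282
radius_9 = 36
px1_10 = 432
py1_10 = 126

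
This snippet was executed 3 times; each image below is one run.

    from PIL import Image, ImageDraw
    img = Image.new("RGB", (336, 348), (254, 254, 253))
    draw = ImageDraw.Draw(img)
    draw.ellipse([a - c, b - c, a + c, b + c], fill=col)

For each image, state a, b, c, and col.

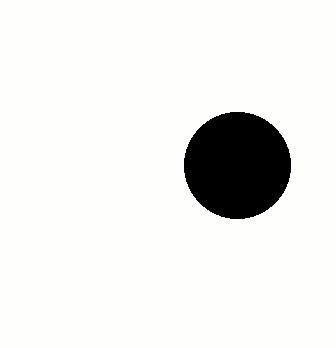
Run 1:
a = 237
b = 165
c = 53
col = 'black'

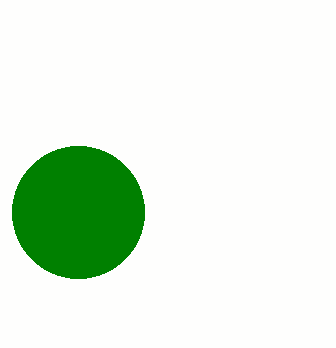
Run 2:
a = 78, b = 212, c = 66, col = 'green'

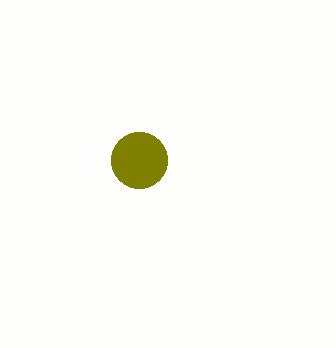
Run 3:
a = 139; b = 160; c = 28; col = 'olive'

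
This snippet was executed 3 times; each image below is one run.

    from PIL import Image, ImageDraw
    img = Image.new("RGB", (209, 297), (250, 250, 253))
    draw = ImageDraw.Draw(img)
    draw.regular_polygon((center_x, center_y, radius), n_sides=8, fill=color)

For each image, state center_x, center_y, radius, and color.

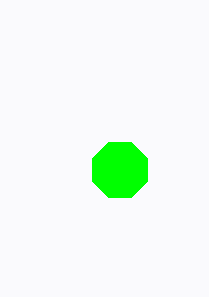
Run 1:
center_x = 120; center_y = 170; radius = 30; color = 'lime'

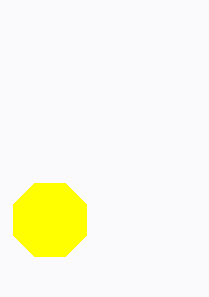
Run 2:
center_x = 50
center_y = 220
radius = 40
color = 'yellow'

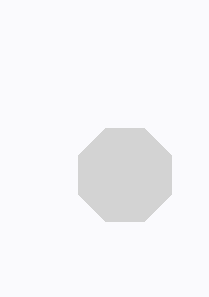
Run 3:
center_x = 125; center_y = 175; radius = 50; color = 'lightgray'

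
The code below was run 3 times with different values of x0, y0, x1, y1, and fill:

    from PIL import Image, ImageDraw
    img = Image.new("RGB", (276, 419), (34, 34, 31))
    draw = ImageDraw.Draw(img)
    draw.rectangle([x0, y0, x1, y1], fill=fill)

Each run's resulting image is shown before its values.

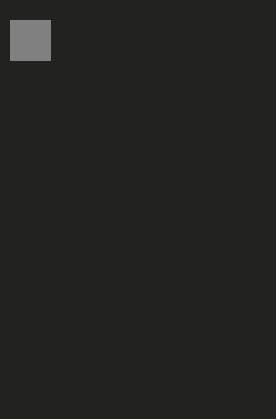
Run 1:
x0 = 10
y0 = 20
x1 = 50
y1 = 60
fill = 'gray'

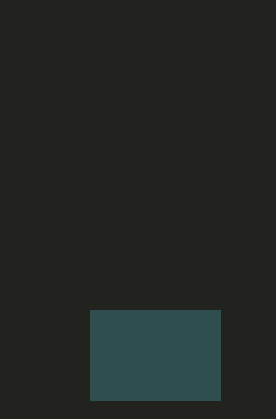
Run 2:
x0 = 90; y0 = 310; x1 = 220; y1 = 400; fill = 'darkslategray'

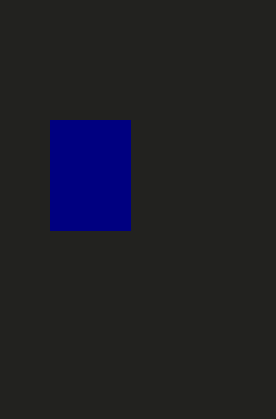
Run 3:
x0 = 50, y0 = 120, x1 = 130, y1 = 230, fill = 'navy'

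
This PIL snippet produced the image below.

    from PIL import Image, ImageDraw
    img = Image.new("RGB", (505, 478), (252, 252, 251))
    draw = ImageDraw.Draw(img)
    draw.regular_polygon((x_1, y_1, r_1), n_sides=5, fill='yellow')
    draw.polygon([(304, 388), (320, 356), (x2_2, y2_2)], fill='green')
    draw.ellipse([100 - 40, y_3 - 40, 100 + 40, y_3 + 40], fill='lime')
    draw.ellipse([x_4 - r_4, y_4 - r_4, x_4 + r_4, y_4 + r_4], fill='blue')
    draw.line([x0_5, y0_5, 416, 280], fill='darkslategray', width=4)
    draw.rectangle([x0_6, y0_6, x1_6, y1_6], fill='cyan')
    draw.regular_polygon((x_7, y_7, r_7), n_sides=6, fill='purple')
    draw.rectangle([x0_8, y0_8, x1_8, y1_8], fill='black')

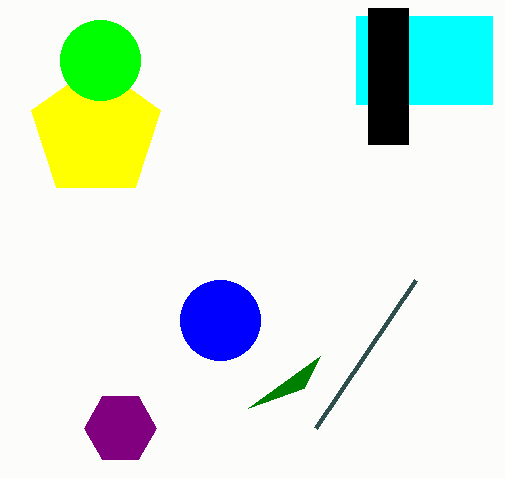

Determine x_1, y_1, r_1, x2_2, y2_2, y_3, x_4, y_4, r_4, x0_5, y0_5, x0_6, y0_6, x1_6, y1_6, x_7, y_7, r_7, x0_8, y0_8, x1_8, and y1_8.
x_1 = 96, y_1 = 132, r_1 = 68, x2_2 = 248, y2_2 = 408, y_3 = 60, x_4 = 220, y_4 = 320, r_4 = 40, x0_5 = 316, y0_5 = 428, x0_6 = 356, y0_6 = 16, x1_6 = 492, y1_6 = 104, x_7 = 120, y_7 = 428, r_7 = 36, x0_8 = 368, y0_8 = 8, x1_8 = 408, y1_8 = 144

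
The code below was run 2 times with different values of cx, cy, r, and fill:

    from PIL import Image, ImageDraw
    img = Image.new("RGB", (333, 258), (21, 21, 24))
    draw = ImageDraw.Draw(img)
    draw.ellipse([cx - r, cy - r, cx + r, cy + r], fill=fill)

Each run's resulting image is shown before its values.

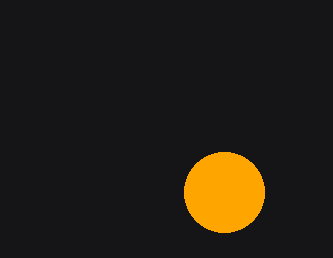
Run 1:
cx = 224
cy = 192
r = 40
fill = 'orange'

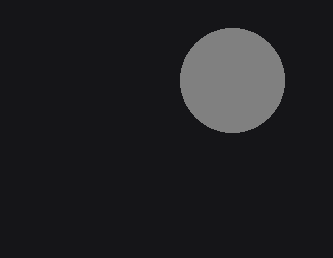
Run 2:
cx = 232; cy = 80; r = 52; fill = 'gray'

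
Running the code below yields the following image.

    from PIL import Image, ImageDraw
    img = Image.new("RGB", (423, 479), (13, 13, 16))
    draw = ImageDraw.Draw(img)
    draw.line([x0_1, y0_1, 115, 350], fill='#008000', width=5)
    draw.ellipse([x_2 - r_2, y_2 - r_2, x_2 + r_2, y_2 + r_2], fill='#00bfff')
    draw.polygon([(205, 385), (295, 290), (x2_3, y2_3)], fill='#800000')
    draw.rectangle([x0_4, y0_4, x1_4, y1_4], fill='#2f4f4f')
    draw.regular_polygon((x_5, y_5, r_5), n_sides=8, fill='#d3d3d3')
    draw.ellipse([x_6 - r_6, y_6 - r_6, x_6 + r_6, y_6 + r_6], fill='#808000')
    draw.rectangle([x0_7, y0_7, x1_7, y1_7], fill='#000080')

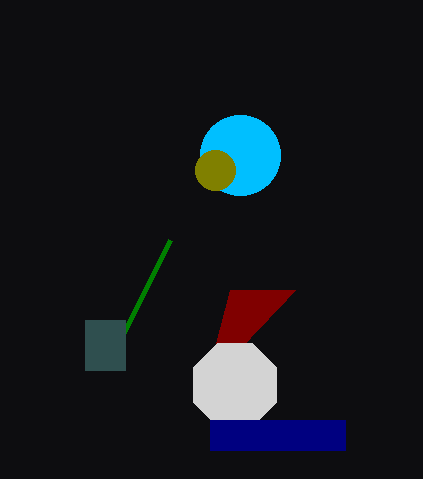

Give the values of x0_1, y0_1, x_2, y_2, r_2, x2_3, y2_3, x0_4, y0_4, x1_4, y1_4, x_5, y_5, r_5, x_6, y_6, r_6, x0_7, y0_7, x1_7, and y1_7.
x0_1 = 170
y0_1 = 240
x_2 = 240
y_2 = 155
r_2 = 40
x2_3 = 230
y2_3 = 290
x0_4 = 85
y0_4 = 320
x1_4 = 125
y1_4 = 370
x_5 = 235
y_5 = 385
r_5 = 45
x_6 = 215
y_6 = 170
r_6 = 20
x0_7 = 210
y0_7 = 420
x1_7 = 345
y1_7 = 450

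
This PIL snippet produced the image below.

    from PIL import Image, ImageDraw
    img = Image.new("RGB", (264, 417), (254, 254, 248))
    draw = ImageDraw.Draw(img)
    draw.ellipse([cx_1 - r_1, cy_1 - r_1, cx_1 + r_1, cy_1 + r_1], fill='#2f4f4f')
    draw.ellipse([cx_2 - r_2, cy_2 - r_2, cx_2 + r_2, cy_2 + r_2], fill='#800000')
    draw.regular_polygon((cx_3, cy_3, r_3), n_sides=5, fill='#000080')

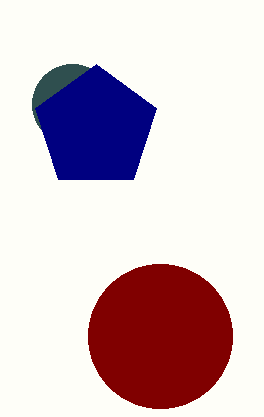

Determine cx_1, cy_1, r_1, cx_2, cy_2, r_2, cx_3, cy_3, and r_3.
cx_1 = 72
cy_1 = 104
r_1 = 40
cx_2 = 160
cy_2 = 336
r_2 = 72
cx_3 = 96
cy_3 = 128
r_3 = 64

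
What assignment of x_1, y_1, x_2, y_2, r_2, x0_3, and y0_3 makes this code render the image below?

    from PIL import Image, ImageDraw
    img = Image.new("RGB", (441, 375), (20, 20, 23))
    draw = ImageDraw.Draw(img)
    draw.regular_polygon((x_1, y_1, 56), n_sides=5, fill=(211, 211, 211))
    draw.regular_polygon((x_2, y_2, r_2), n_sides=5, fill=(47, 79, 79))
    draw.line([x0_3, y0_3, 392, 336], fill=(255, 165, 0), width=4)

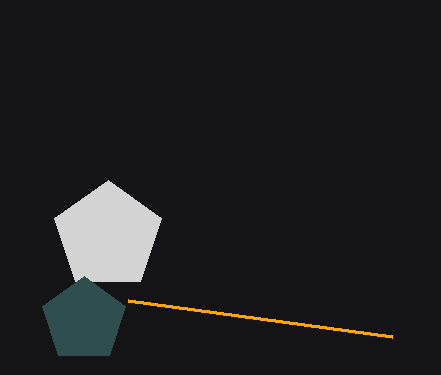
x_1 = 108
y_1 = 236
x_2 = 84
y_2 = 320
r_2 = 44
x0_3 = 128
y0_3 = 300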